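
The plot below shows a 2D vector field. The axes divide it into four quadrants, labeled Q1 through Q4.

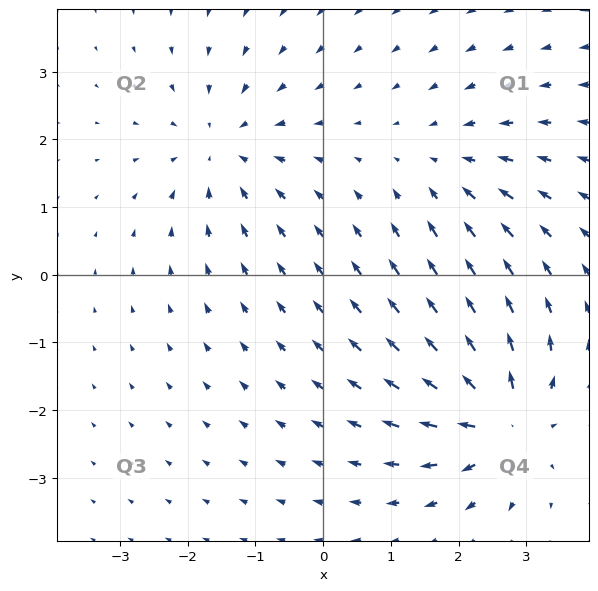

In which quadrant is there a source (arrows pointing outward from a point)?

The source sits at approximately (2.6, -2.1), which lies in quadrant Q4. The divergence there is about +6, positive as expected for a source.

Q4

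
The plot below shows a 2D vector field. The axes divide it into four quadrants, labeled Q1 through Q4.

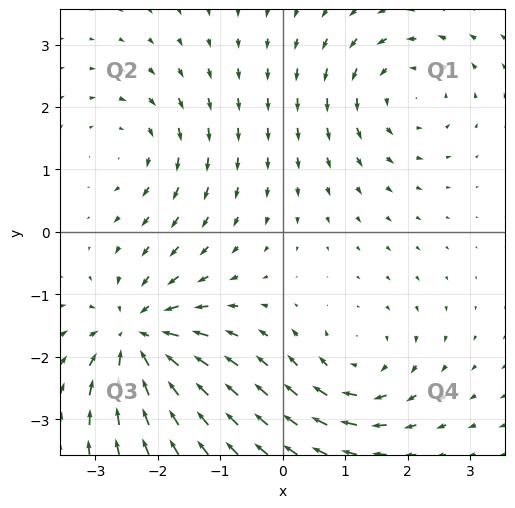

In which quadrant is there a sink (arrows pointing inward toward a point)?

Q3

The sink sits at approximately (-2.3, -1.7), which lies in quadrant Q3. The divergence there is about -6, negative as expected for a sink.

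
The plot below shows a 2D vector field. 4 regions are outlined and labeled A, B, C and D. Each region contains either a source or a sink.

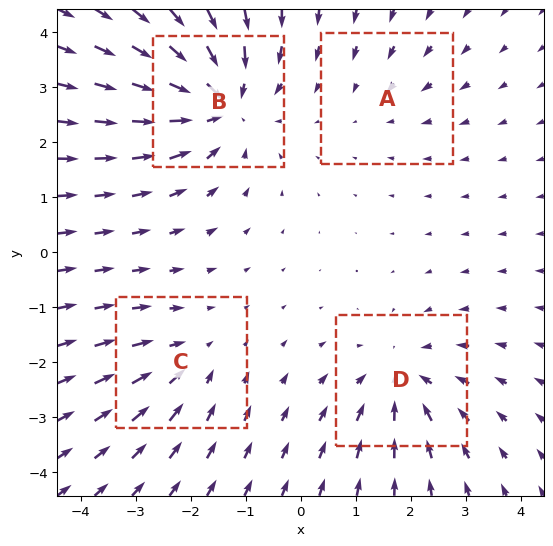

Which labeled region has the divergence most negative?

B

Divergence at each region's feature centre — A: about -2, B: about -6, C: about -3, D: about -4. Region B is most negative.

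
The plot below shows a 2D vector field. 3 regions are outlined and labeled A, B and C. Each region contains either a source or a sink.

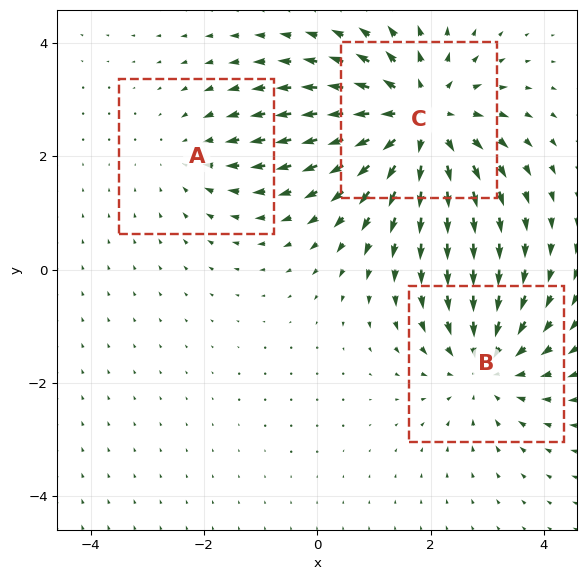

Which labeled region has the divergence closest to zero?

Divergence at each region's feature centre — A: about -2, B: about -3, C: about +4. Region A is closest to zero.

A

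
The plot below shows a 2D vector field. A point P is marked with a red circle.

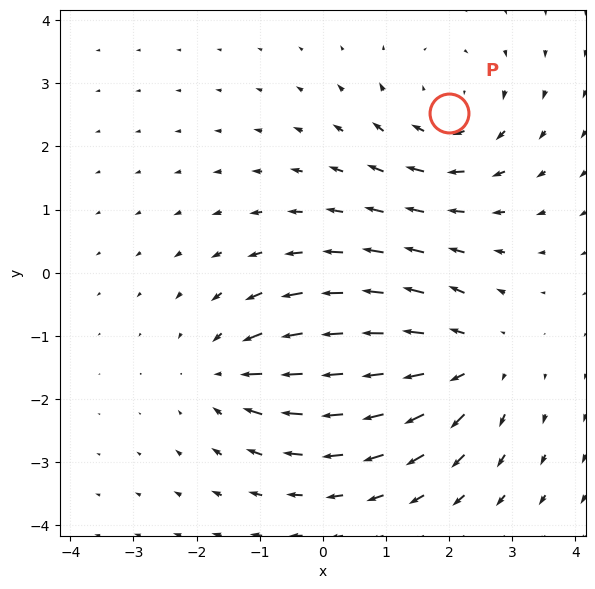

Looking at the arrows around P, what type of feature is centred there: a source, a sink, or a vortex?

At P (2.0, 2.5) the arrows circulate clockwise. Divergence ≈0, curl about -4 — near-zero divergence with nonzero curl is a vortex.

vortex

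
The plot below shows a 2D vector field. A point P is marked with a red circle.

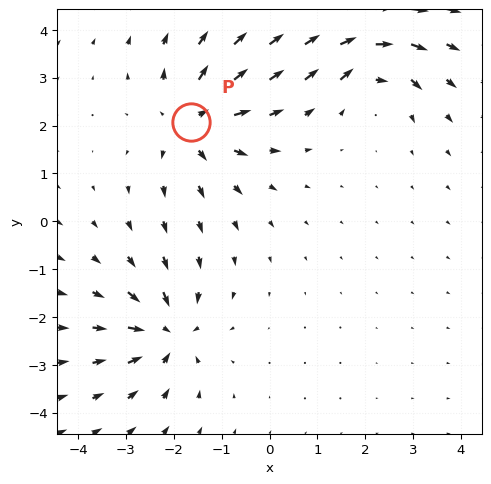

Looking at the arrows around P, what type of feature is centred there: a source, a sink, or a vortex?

At P (-1.6, 2.1) the arrows spread outward. Divergence about +4, curl ≈0 — positive divergence with near-zero curl is a source.

source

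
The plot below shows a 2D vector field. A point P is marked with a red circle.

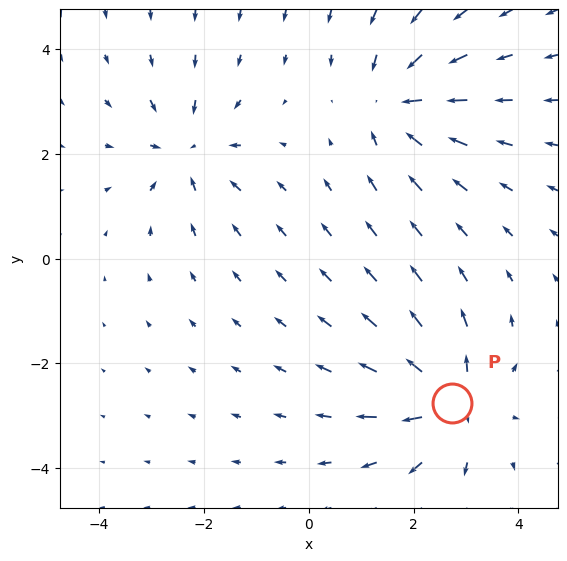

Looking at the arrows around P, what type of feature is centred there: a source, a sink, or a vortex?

source

At P (2.7, -2.7) the arrows spread outward. Divergence about +5, curl ≈0 — positive divergence with near-zero curl is a source.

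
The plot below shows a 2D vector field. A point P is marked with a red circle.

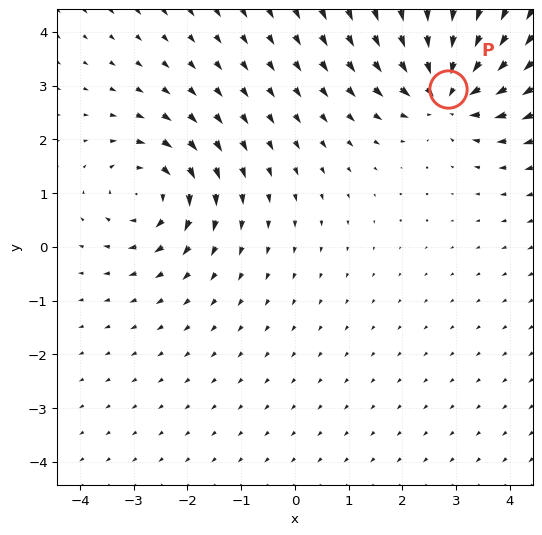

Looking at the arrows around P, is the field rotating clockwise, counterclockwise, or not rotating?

Near P at (2.8, 2.9) the arrows show no circulation. The curl there is ≈0.

not rotating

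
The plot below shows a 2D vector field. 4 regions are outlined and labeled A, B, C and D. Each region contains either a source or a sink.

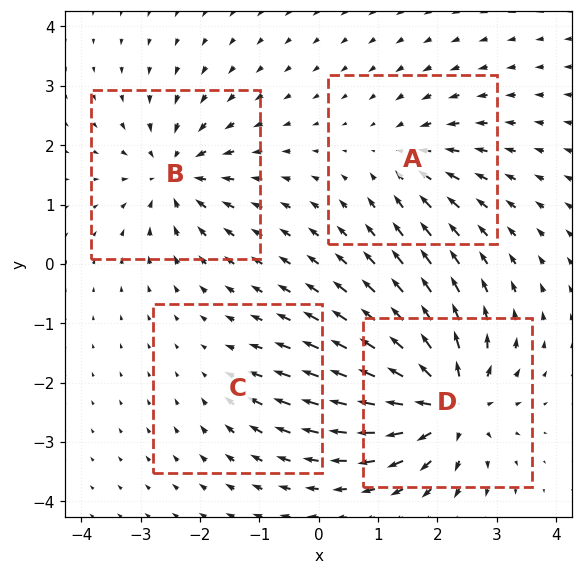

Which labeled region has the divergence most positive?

D

Divergence at each region's feature centre — A: about -4, B: about -6, C: about -3, D: about +8. Region D is most positive.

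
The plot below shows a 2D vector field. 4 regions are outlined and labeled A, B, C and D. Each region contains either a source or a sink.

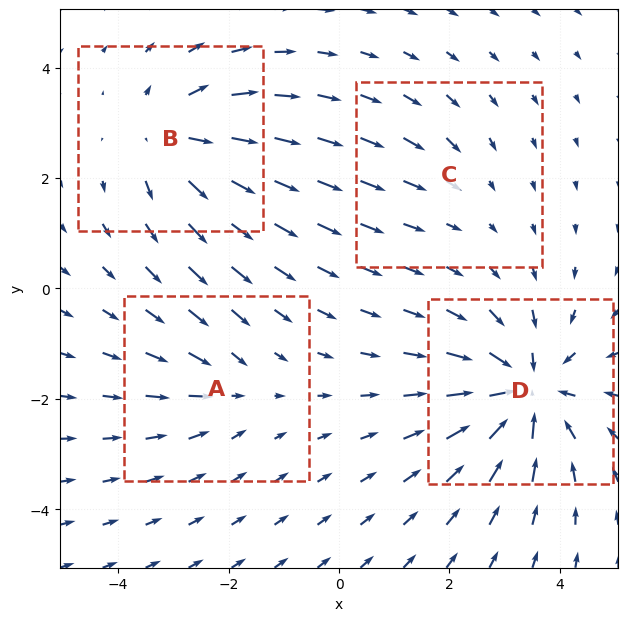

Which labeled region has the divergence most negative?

Divergence at each region's feature centre — A: about -3, B: about +5, C: about -2, D: about -7. Region D is most negative.

D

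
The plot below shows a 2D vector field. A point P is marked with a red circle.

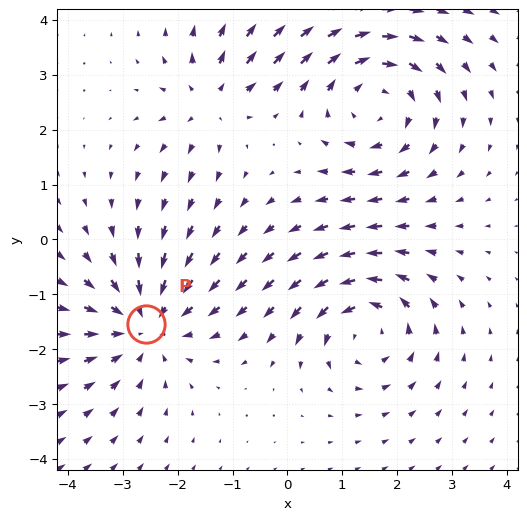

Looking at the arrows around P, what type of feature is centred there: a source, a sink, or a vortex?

sink

At P (-2.6, -1.5) the arrows converge inward. Divergence about -4, curl ≈0 — negative divergence with near-zero curl is a sink.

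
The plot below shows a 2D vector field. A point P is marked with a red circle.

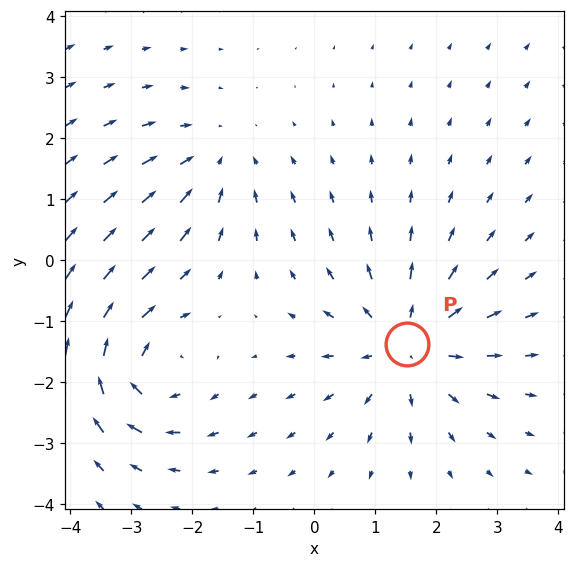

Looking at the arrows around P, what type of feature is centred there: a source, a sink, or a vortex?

source

At P (1.5, -1.4) the arrows spread outward. Divergence about +4, curl ≈0 — positive divergence with near-zero curl is a source.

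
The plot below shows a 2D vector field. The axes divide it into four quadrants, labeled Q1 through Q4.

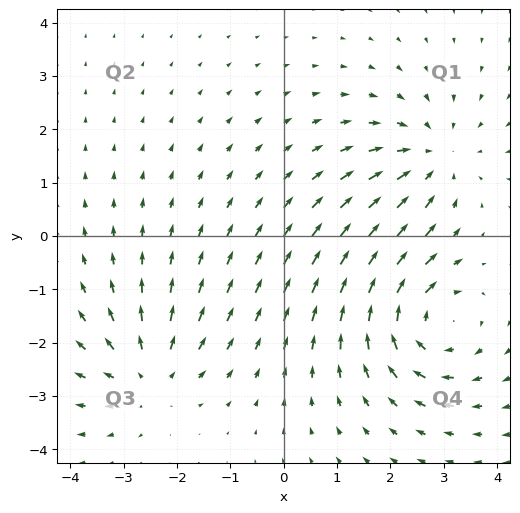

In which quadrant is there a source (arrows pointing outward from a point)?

Q3

The source sits at approximately (-2.5, -2.6), which lies in quadrant Q3. The divergence there is about +4, positive as expected for a source.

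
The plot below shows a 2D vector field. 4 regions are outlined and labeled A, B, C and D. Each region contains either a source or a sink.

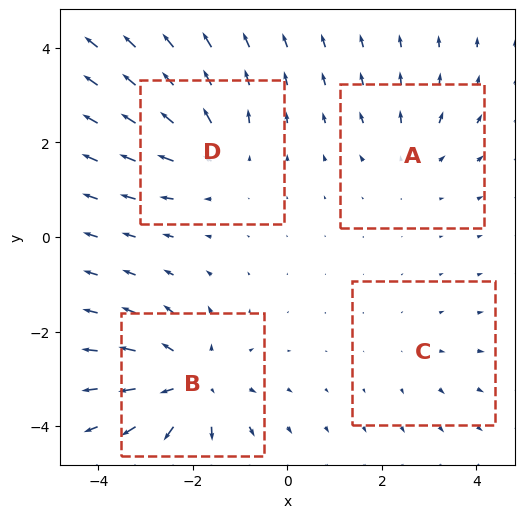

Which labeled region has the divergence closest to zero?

C

Divergence at each region's feature centre — A: about +3, B: about +6, C: about +2, D: about +4. Region C is closest to zero.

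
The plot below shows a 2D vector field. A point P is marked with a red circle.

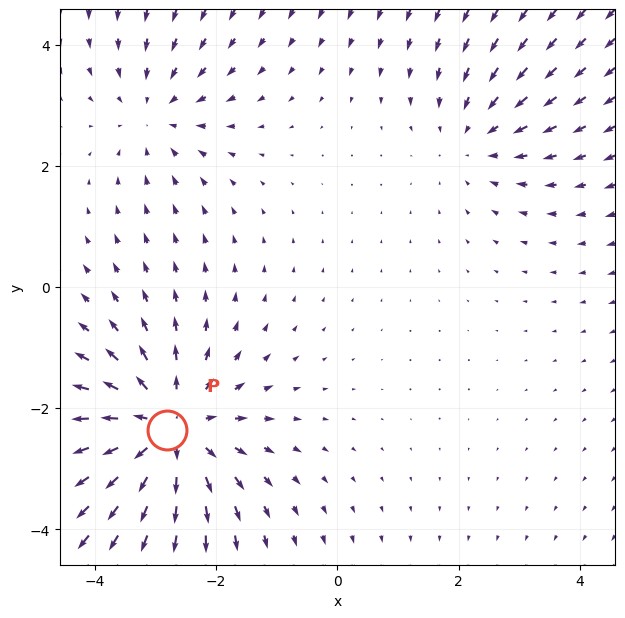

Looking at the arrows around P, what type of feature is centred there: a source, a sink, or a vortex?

At P (-2.8, -2.4) the arrows spread outward. Divergence about +5, curl ≈0 — positive divergence with near-zero curl is a source.

source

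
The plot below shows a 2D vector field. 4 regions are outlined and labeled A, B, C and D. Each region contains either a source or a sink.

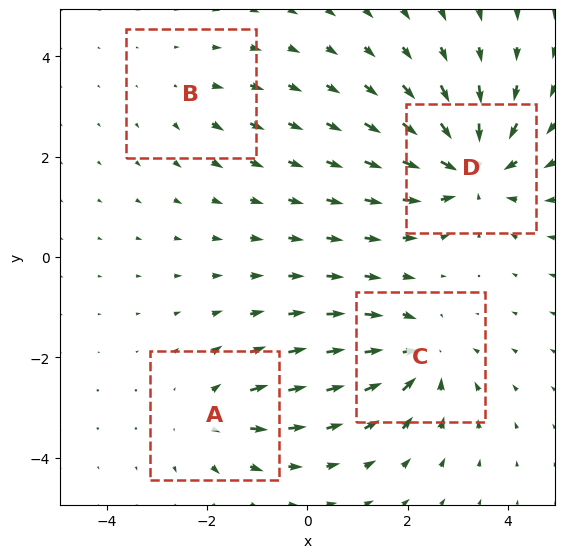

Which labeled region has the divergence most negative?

D

Divergence at each region's feature centre — A: about +4, B: about +2, C: about -5, D: about -7. Region D is most negative.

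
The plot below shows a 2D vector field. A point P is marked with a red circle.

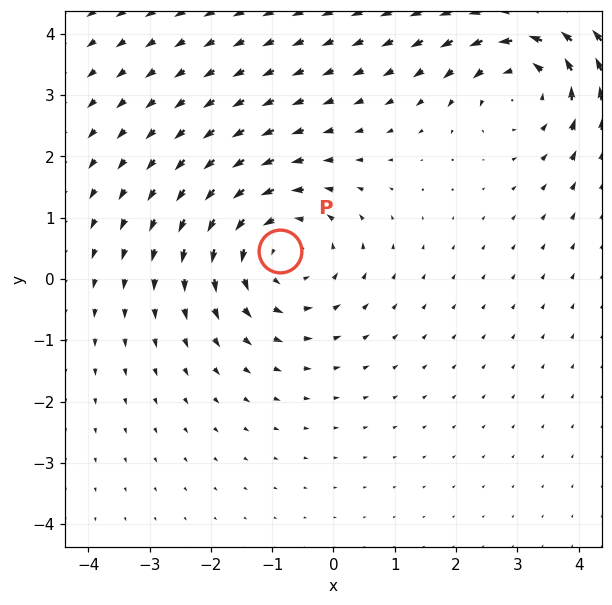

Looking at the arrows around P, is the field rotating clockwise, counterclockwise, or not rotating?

Near P at (-0.9, 0.5) the arrows circulate counterclockwise. The curl (z-component) there is about +4; positive curl means counterclockwise rotation.

counterclockwise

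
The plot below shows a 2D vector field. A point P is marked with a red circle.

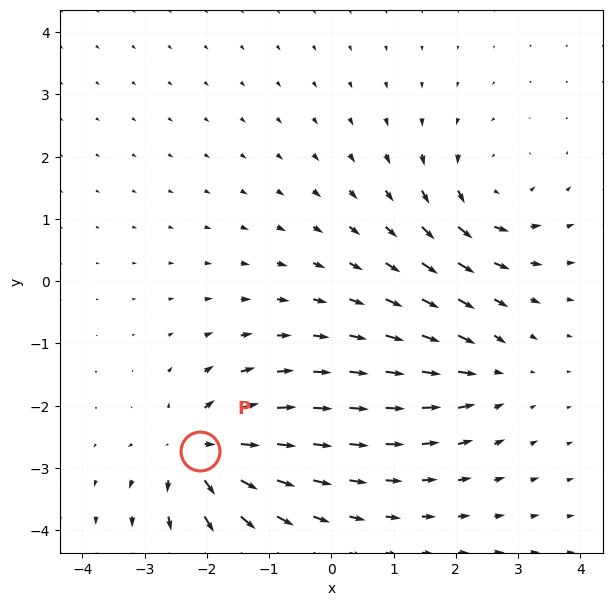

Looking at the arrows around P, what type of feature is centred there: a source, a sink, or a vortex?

source

At P (-2.1, -2.7) the arrows spread outward. Divergence about +7, curl ≈0 — positive divergence with near-zero curl is a source.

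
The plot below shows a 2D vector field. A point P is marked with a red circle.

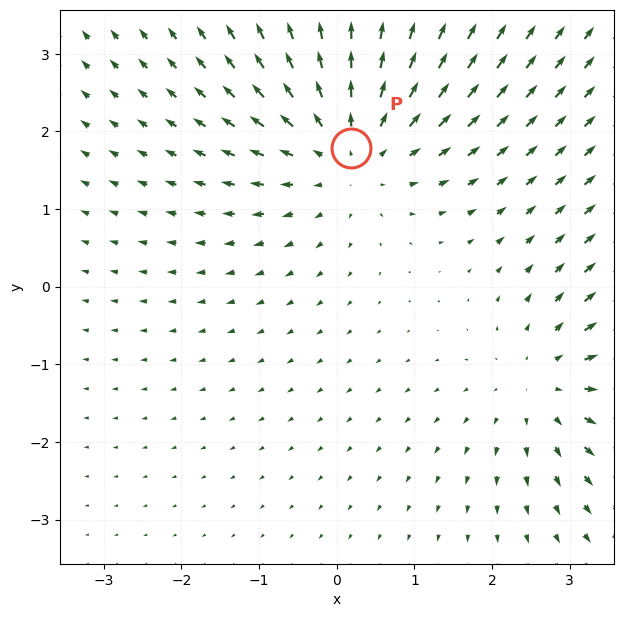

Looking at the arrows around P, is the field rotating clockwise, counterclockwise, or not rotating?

not rotating

Near P at (0.2, 1.8) the arrows show no circulation. The curl there is ≈0.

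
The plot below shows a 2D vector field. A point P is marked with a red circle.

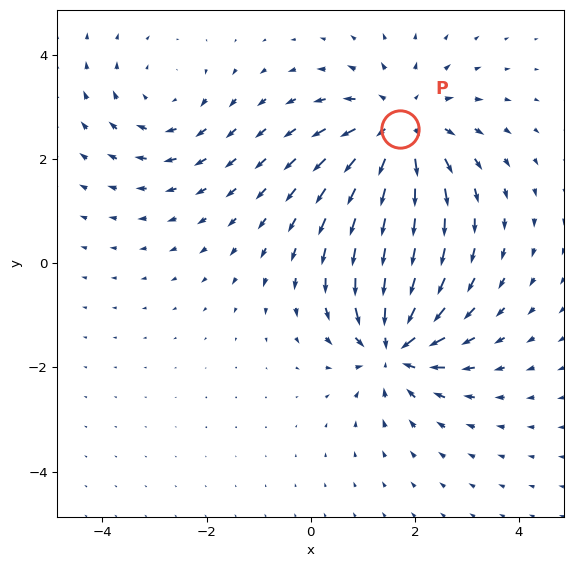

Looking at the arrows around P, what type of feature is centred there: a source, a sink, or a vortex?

source

At P (1.7, 2.6) the arrows spread outward. Divergence about +5, curl ≈0 — positive divergence with near-zero curl is a source.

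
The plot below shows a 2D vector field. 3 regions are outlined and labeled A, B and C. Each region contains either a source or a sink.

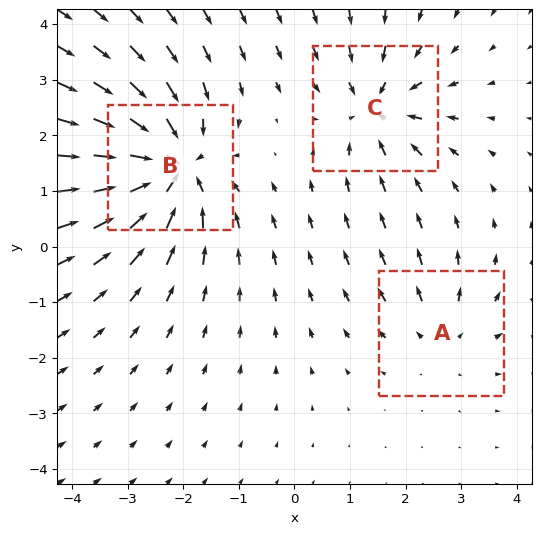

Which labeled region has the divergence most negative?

B

Divergence at each region's feature centre — A: about +2, B: about -6, C: about -4. Region B is most negative.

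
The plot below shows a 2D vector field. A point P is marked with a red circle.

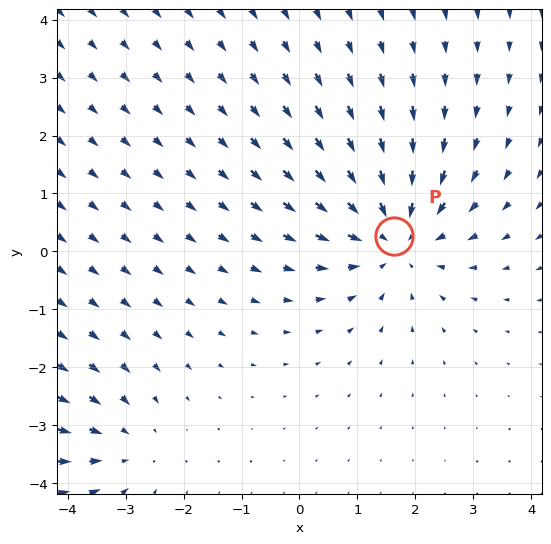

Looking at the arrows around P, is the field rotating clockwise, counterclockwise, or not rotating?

not rotating

Near P at (1.6, 0.3) the arrows show no circulation. The curl there is ≈0.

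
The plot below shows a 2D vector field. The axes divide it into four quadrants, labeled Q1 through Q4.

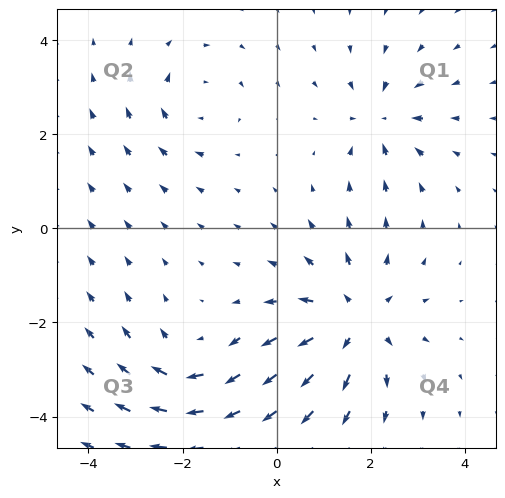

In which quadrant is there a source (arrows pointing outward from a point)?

The source sits at approximately (1.7, -2.0), which lies in quadrant Q4. The divergence there is about +4, positive as expected for a source.

Q4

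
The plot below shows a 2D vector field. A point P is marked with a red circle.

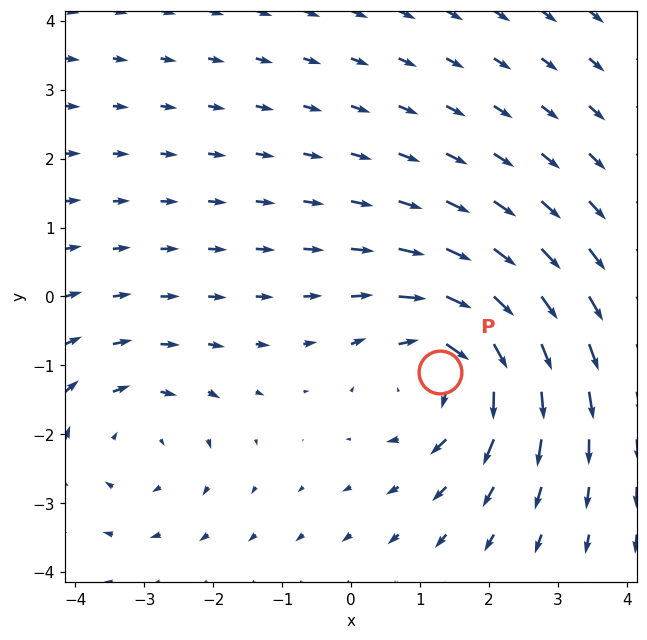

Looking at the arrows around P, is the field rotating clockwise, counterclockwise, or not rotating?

Near P at (1.3, -1.1) the arrows circulate clockwise. The curl (z-component) there is about -5; negative curl means clockwise rotation.

clockwise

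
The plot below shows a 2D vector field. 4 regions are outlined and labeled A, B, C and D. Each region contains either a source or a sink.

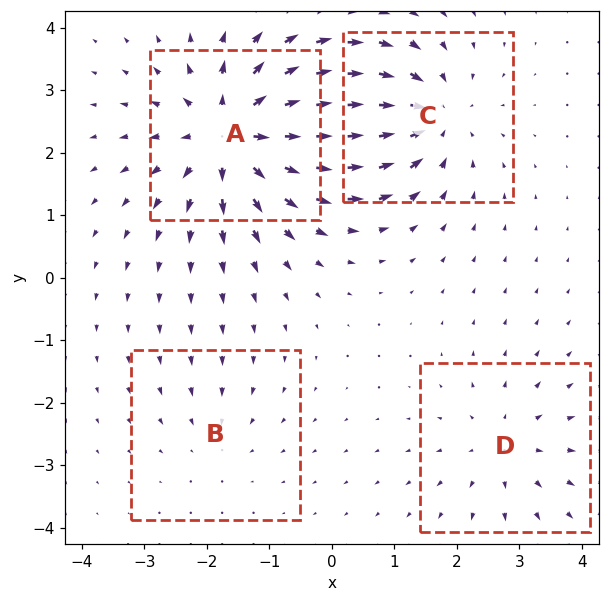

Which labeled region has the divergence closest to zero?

Divergence at each region's feature centre — A: about +8, B: about -2, C: about -6, D: about +4. Region B is closest to zero.

B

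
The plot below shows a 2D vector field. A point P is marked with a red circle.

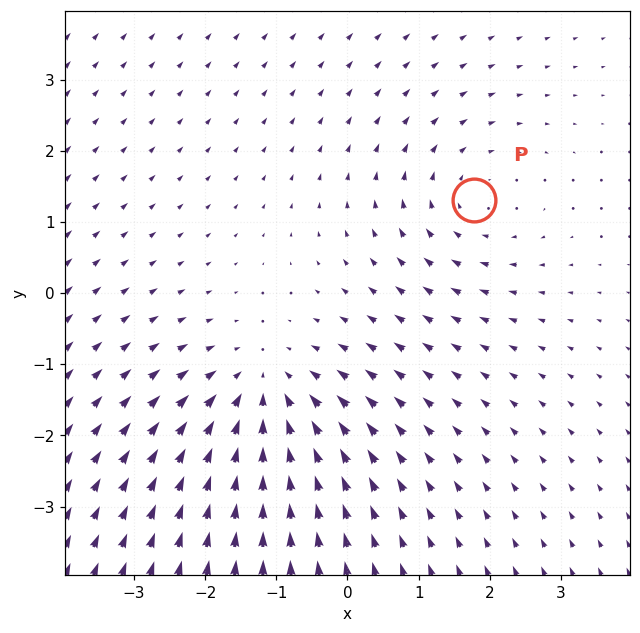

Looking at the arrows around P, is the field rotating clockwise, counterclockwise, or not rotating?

clockwise

Near P at (1.8, 1.3) the arrows circulate clockwise. The curl (z-component) there is about -2; negative curl means clockwise rotation.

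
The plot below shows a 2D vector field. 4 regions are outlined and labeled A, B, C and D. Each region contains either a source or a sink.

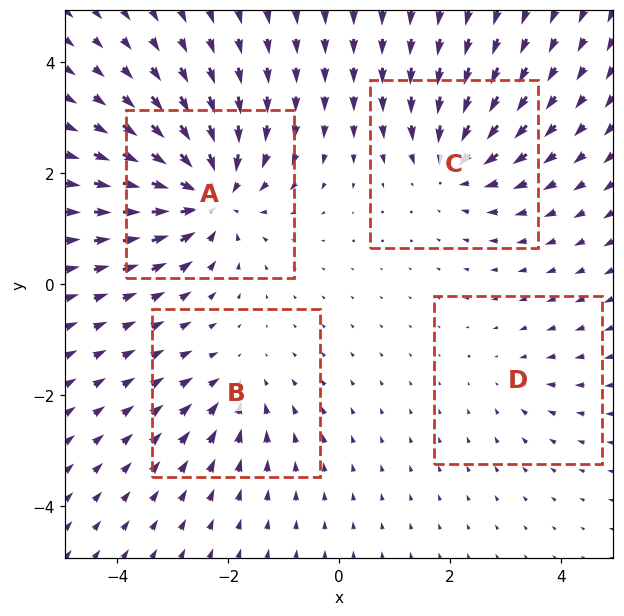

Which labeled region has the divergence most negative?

Divergence at each region's feature centre — A: about -8, B: about -4, C: about -5, D: about -2. Region A is most negative.

A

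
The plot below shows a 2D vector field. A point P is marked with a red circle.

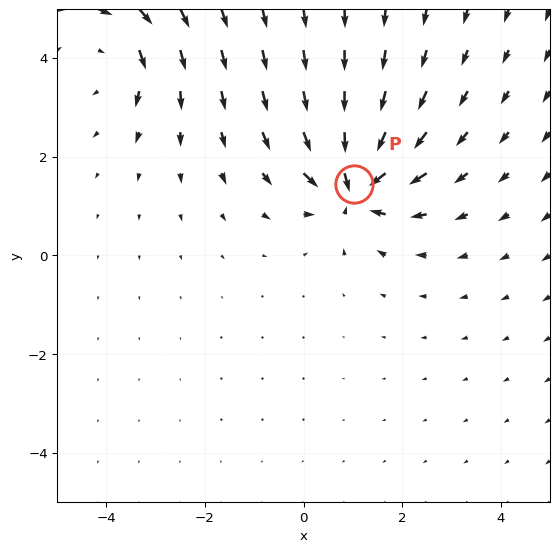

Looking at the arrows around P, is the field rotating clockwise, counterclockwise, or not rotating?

not rotating

Near P at (1.0, 1.5) the arrows show no circulation. The curl there is ≈0.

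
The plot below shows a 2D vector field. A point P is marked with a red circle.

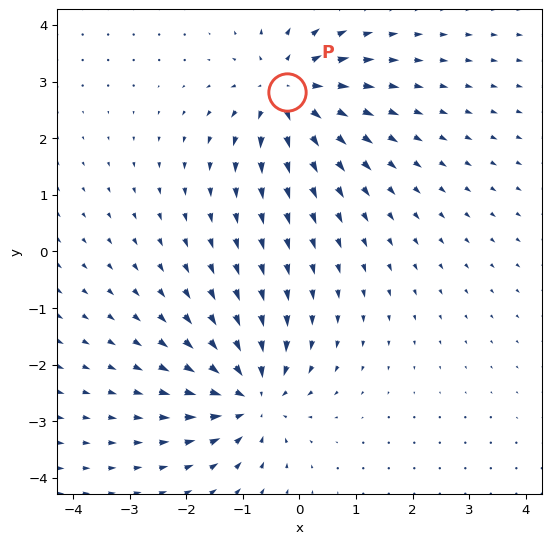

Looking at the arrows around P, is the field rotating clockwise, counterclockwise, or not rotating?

not rotating

Near P at (-0.2, 2.8) the arrows show no circulation. The curl there is ≈0.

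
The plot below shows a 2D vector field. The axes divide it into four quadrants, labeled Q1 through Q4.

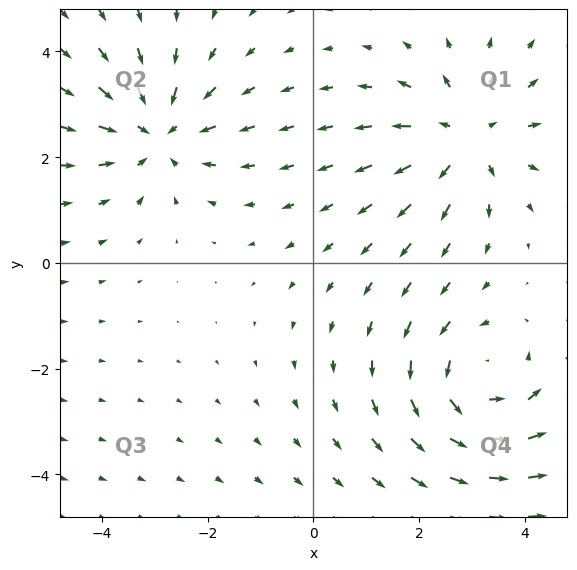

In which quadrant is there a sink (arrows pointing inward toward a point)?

Q2

The sink sits at approximately (-2.9, 2.5), which lies in quadrant Q2. The divergence there is about -4, negative as expected for a sink.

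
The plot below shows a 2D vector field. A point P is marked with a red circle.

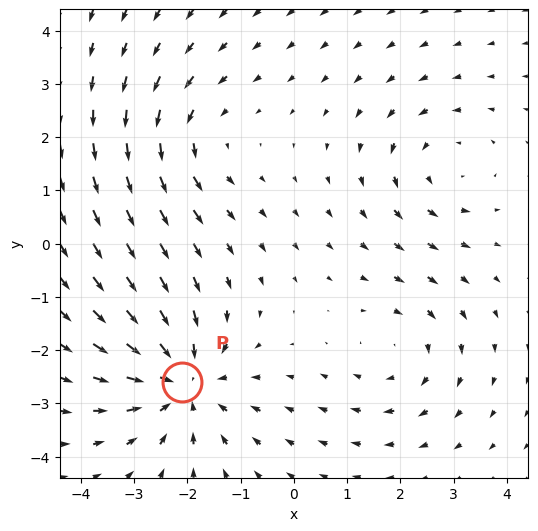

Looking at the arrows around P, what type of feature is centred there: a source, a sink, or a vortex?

sink

At P (-2.1, -2.6) the arrows converge inward. Divergence about -4, curl ≈0 — negative divergence with near-zero curl is a sink.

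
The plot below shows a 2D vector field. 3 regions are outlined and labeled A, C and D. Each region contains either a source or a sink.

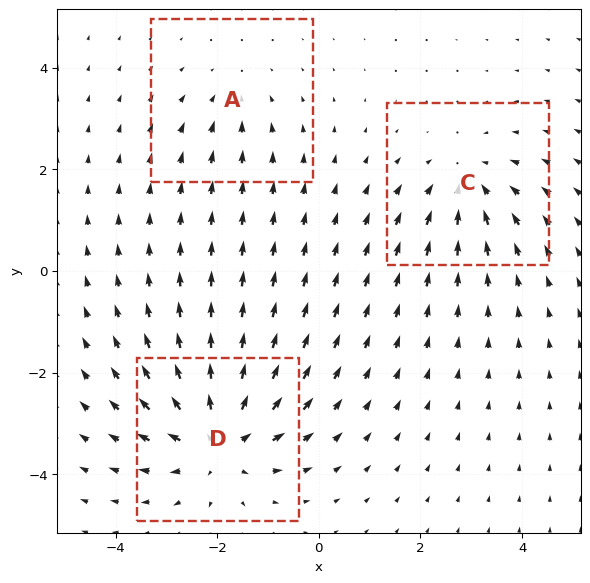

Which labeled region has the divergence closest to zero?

Divergence at each region's feature centre — A: about -2, C: about -3, D: about +5. Region A is closest to zero.

A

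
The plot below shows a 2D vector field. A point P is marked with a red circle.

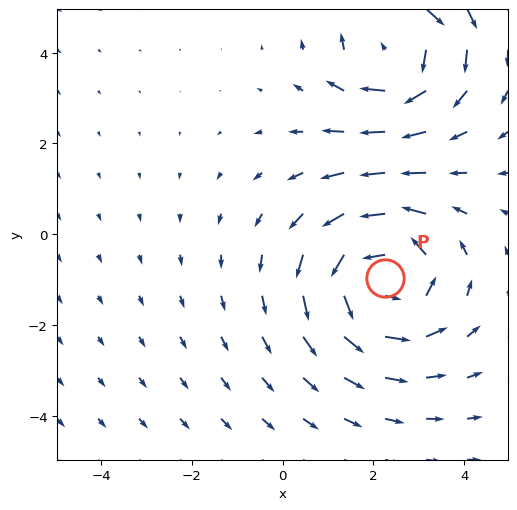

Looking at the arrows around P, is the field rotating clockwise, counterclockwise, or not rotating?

counterclockwise

Near P at (2.3, -1.0) the arrows circulate counterclockwise. The curl (z-component) there is about +3; positive curl means counterclockwise rotation.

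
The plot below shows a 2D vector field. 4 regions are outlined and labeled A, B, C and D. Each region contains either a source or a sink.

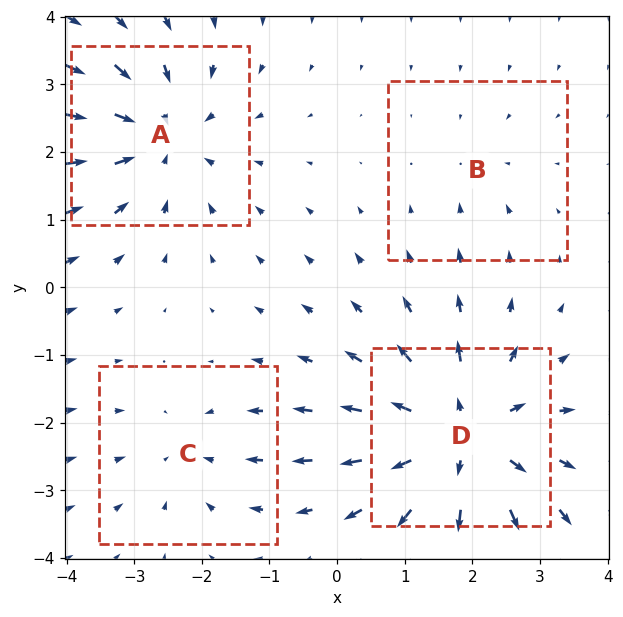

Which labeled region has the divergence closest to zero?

Divergence at each region's feature centre — A: about -5, B: about -2, C: about -3, D: about +7. Region B is closest to zero.

B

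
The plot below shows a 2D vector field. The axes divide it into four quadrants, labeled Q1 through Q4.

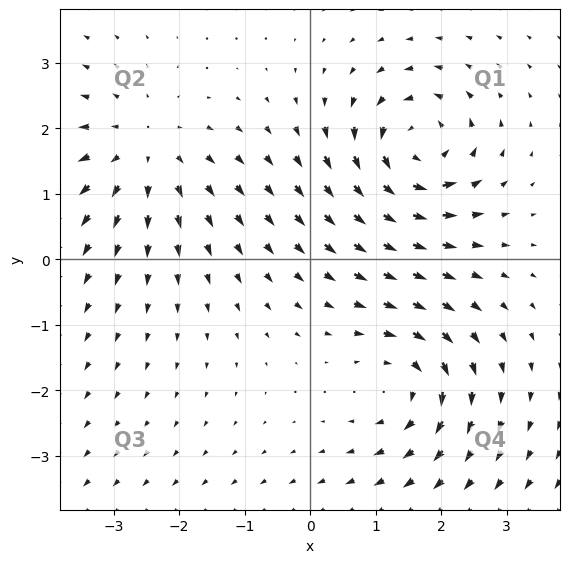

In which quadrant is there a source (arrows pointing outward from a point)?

Q2

The source sits at approximately (-2.6, 1.7), which lies in quadrant Q2. The divergence there is about +3, positive as expected for a source.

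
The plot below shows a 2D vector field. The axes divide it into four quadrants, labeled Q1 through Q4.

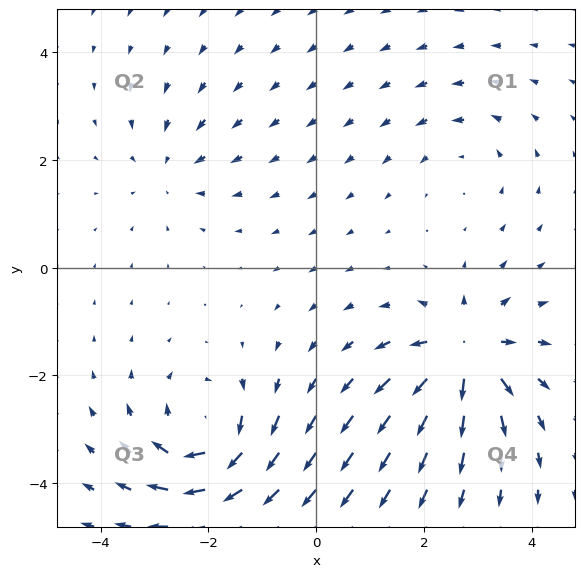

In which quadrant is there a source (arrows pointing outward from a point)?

Q4

The source sits at approximately (2.8, -1.6), which lies in quadrant Q4. The divergence there is about +7, positive as expected for a source.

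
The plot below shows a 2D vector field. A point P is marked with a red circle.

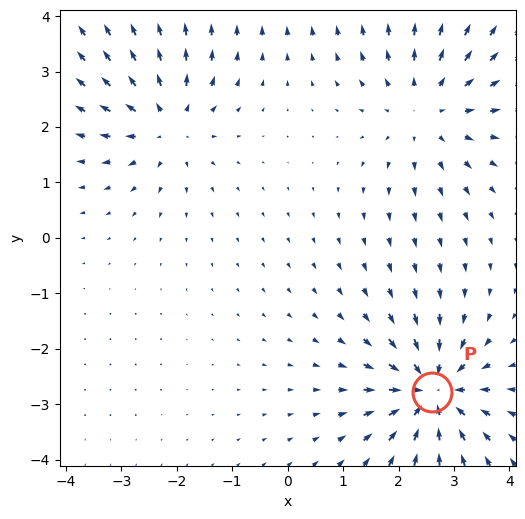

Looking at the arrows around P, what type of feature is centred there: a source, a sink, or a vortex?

At P (2.6, -2.8) the arrows converge inward. Divergence about -6, curl ≈0 — negative divergence with near-zero curl is a sink.

sink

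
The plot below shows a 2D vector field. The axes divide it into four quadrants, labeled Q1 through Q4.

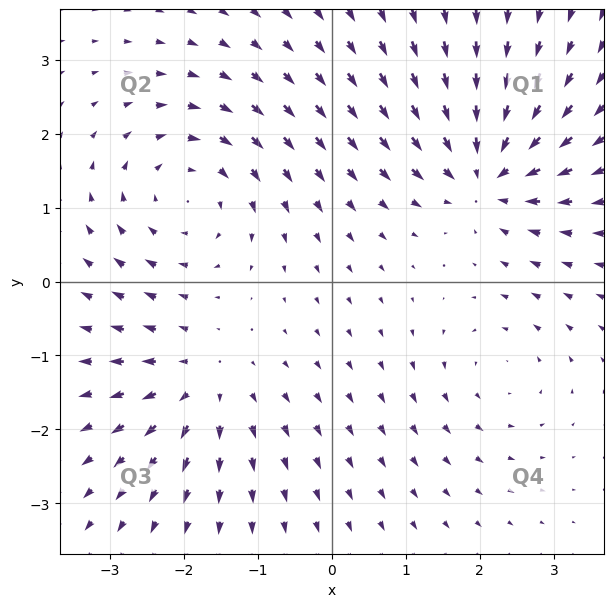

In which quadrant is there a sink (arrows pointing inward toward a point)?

The sink sits at approximately (2.1, 1.5), which lies in quadrant Q1. The divergence there is about -6, negative as expected for a sink.

Q1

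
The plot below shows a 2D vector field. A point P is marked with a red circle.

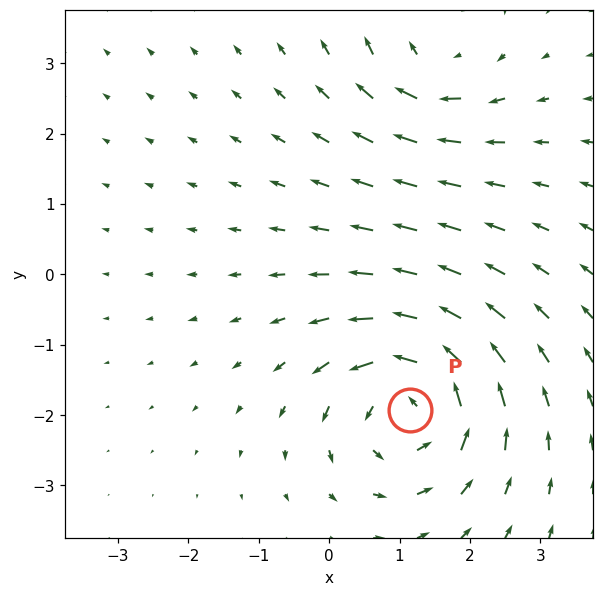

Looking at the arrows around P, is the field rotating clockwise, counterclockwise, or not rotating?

Near P at (1.2, -1.9) the arrows circulate counterclockwise. The curl (z-component) there is about +6; positive curl means counterclockwise rotation.

counterclockwise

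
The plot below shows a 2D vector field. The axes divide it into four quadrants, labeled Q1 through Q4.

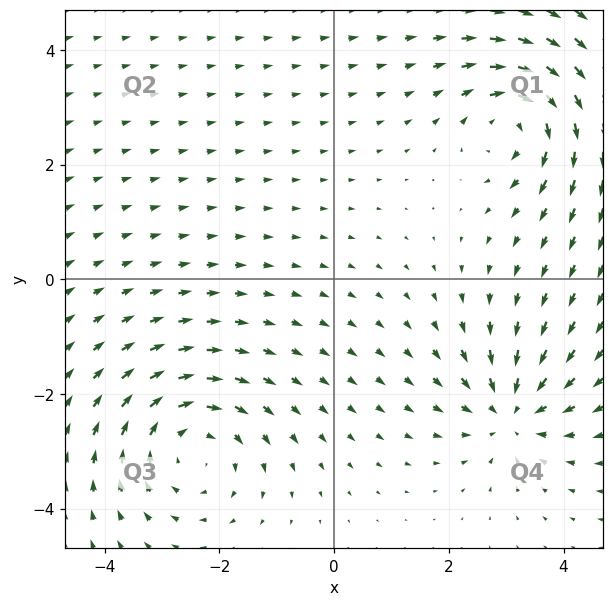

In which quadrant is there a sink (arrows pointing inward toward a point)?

The sink sits at approximately (3.1, -2.3), which lies in quadrant Q4. The divergence there is about -4, negative as expected for a sink.

Q4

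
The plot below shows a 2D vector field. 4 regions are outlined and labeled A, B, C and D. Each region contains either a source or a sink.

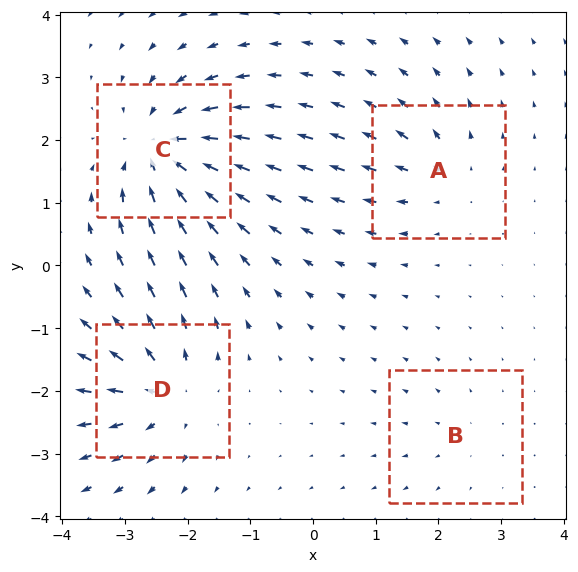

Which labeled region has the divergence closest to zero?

Divergence at each region's feature centre — A: about +4, B: about +2, C: about -8, D: about +6. Region B is closest to zero.

B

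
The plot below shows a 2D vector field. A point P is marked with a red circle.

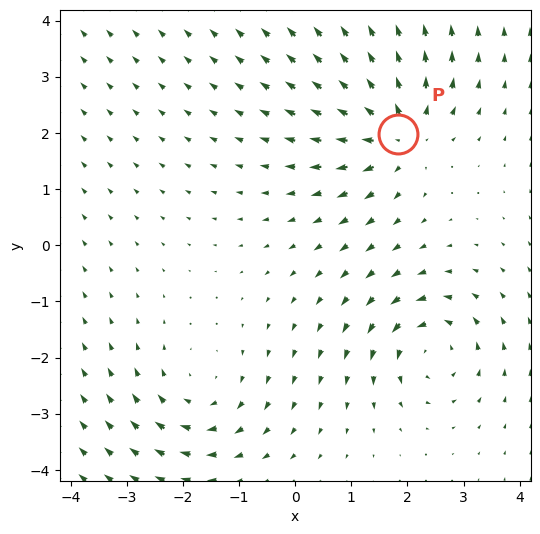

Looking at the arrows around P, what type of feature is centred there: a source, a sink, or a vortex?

At P (1.8, 2.0) the arrows spread outward. Divergence about +4, curl ≈0 — positive divergence with near-zero curl is a source.

source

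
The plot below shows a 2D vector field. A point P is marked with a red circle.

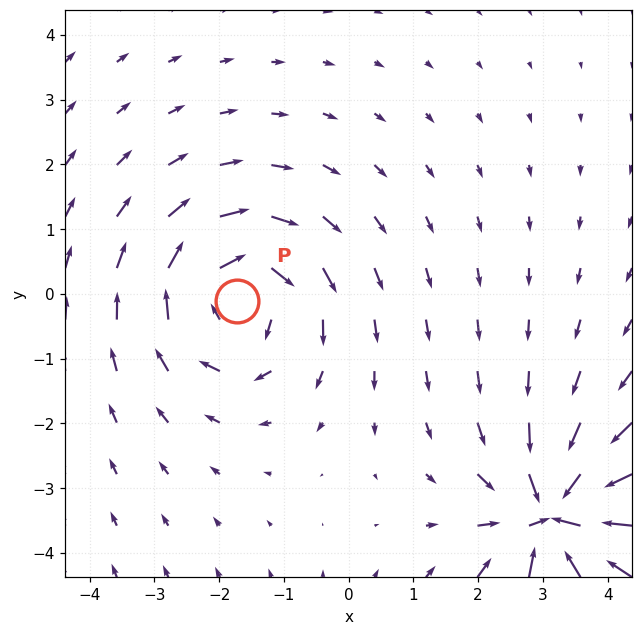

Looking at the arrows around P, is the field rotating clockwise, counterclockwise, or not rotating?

clockwise

Near P at (-1.7, -0.1) the arrows circulate clockwise. The curl (z-component) there is about -4; negative curl means clockwise rotation.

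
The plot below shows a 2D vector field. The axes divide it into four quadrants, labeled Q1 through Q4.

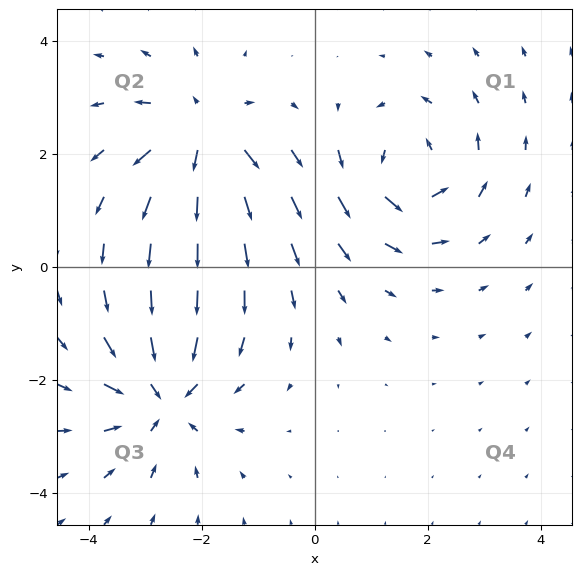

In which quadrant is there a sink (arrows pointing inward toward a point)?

Q3

The sink sits at approximately (-2.7, -2.3), which lies in quadrant Q3. The divergence there is about -5, negative as expected for a sink.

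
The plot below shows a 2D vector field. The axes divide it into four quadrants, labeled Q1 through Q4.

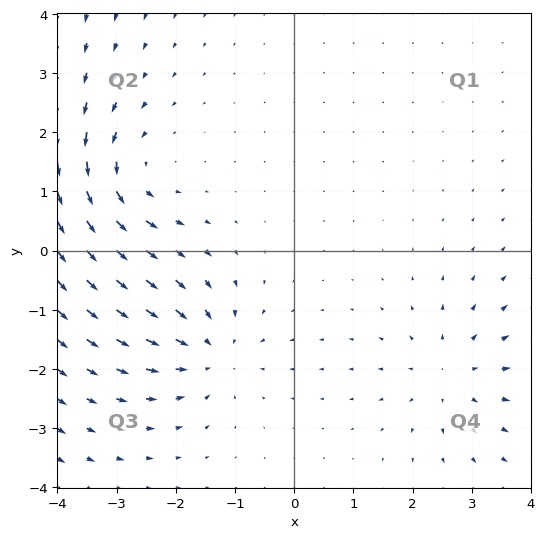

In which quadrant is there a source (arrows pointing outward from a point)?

The source sits at approximately (2.7, -2.1), which lies in quadrant Q4. The divergence there is about +3, positive as expected for a source.

Q4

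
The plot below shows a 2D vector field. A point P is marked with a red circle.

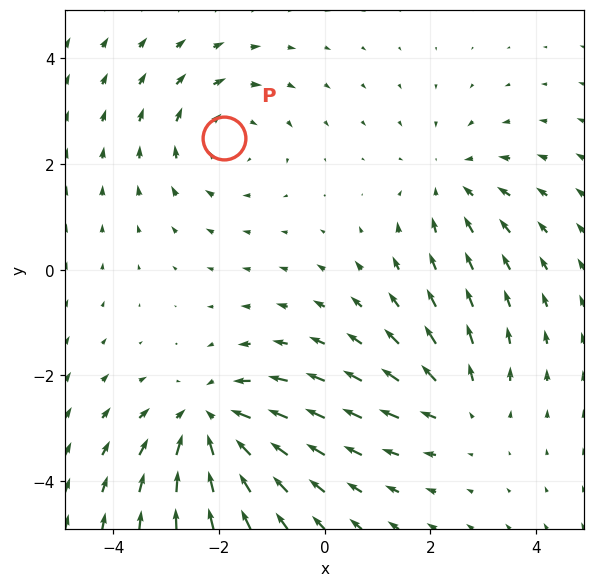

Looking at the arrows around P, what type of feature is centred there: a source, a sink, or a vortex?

vortex

At P (-1.9, 2.5) the arrows circulate clockwise. Divergence ≈0, curl about -3 — near-zero divergence with nonzero curl is a vortex.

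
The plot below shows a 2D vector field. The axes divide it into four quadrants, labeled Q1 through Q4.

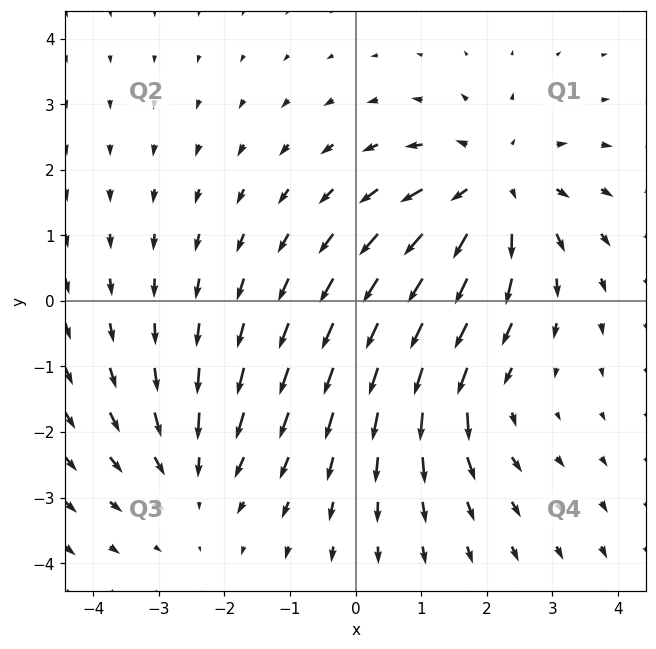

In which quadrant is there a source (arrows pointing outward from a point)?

The source sits at approximately (2.1, 1.7), which lies in quadrant Q1. The divergence there is about +4, positive as expected for a source.

Q1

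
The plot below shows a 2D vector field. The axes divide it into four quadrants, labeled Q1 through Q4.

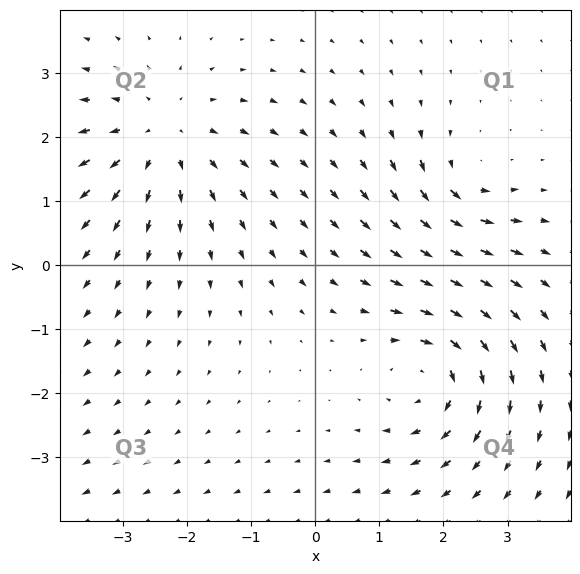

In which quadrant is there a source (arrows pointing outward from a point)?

Q2

The source sits at approximately (-2.4, 2.0), which lies in quadrant Q2. The divergence there is about +3, positive as expected for a source.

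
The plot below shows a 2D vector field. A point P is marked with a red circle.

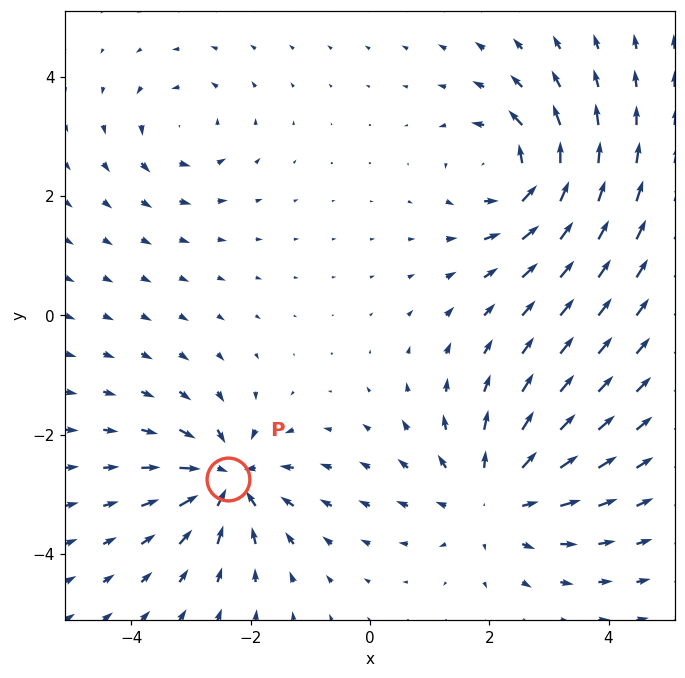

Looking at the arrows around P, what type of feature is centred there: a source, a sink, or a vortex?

sink

At P (-2.4, -2.7) the arrows converge inward. Divergence about -7, curl ≈0 — negative divergence with near-zero curl is a sink.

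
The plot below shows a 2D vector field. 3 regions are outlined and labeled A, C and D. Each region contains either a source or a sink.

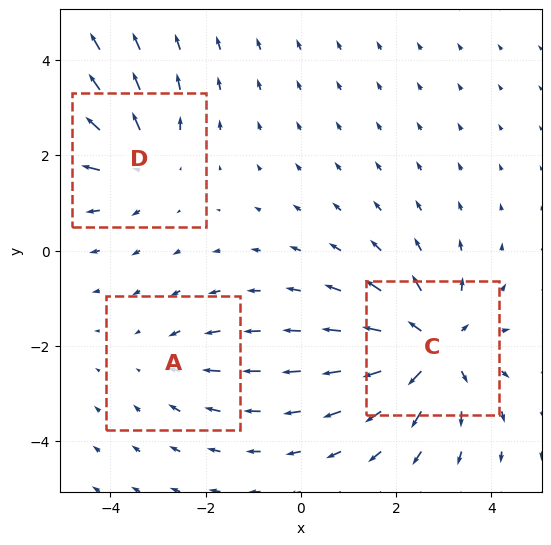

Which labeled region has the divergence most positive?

C

Divergence at each region's feature centre — A: about -2, C: about +5, D: about +3. Region C is most positive.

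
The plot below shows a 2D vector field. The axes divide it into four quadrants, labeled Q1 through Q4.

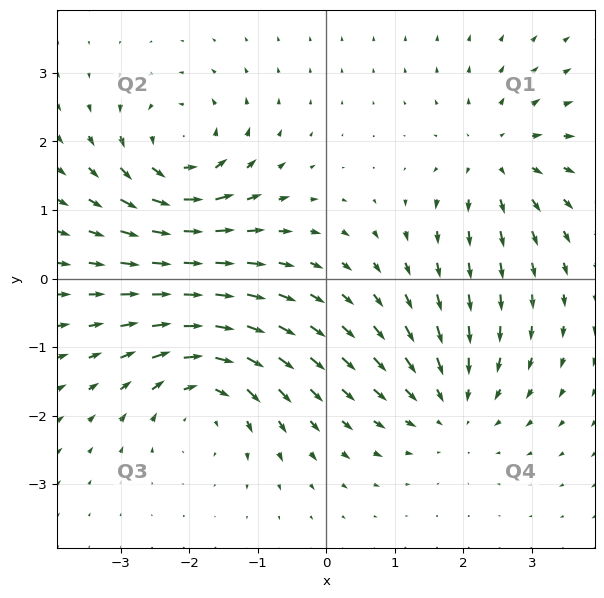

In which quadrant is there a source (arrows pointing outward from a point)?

Q1

The source sits at approximately (2.5, 1.8), which lies in quadrant Q1. The divergence there is about +4, positive as expected for a source.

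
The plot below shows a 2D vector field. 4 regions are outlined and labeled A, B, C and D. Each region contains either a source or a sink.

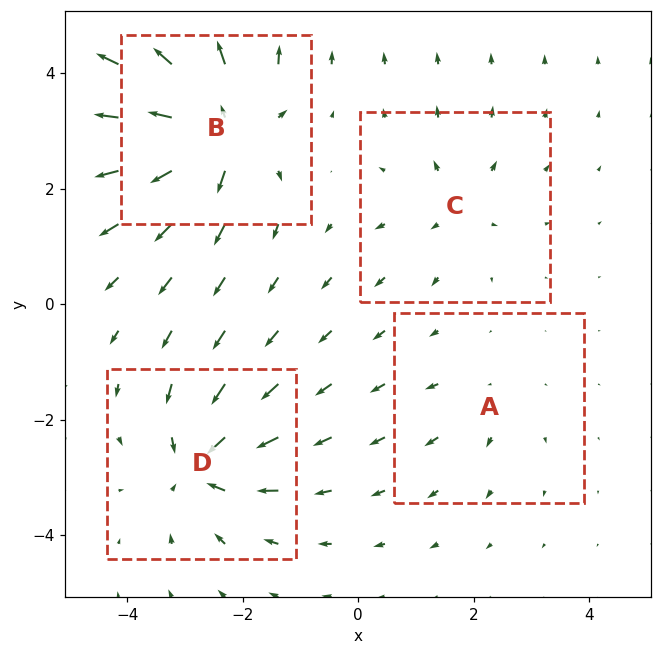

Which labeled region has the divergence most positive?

Divergence at each region's feature centre — A: about +2, B: about +9, C: about +4, D: about -7. Region B is most positive.

B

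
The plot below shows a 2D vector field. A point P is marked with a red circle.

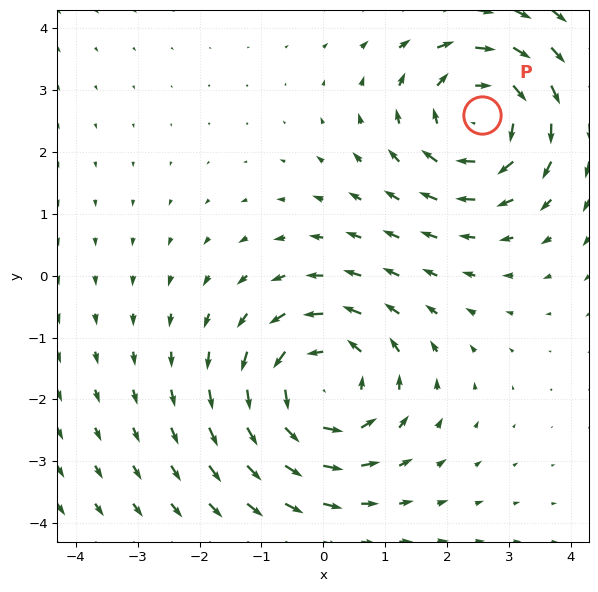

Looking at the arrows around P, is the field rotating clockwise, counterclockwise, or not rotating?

clockwise

Near P at (2.6, 2.6) the arrows circulate clockwise. The curl (z-component) there is about -4; negative curl means clockwise rotation.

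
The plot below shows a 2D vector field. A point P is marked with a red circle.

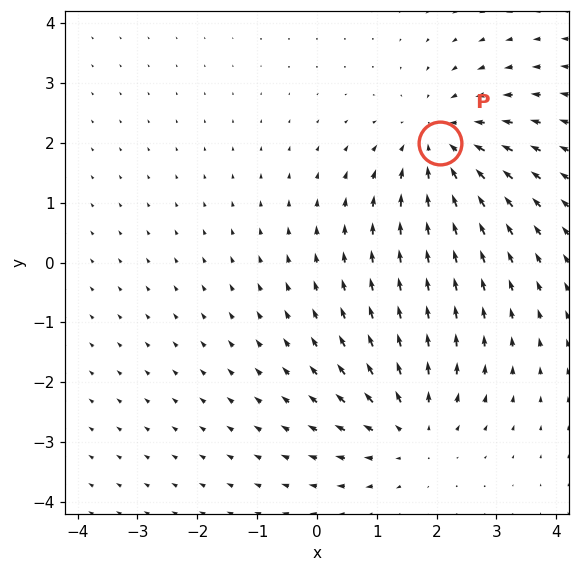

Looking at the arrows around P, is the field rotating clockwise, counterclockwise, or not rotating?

not rotating

Near P at (2.0, 2.0) the arrows show no circulation. The curl there is ≈0.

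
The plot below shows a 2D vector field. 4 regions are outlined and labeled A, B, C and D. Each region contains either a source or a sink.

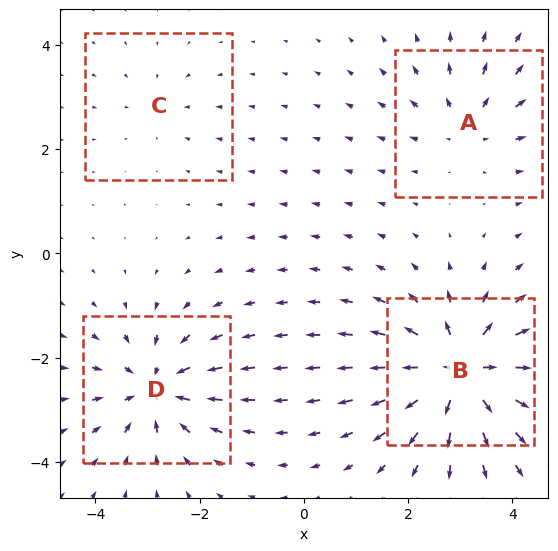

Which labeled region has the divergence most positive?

Divergence at each region's feature centre — A: about +4, B: about +8, C: about -2, D: about -6. Region B is most positive.

B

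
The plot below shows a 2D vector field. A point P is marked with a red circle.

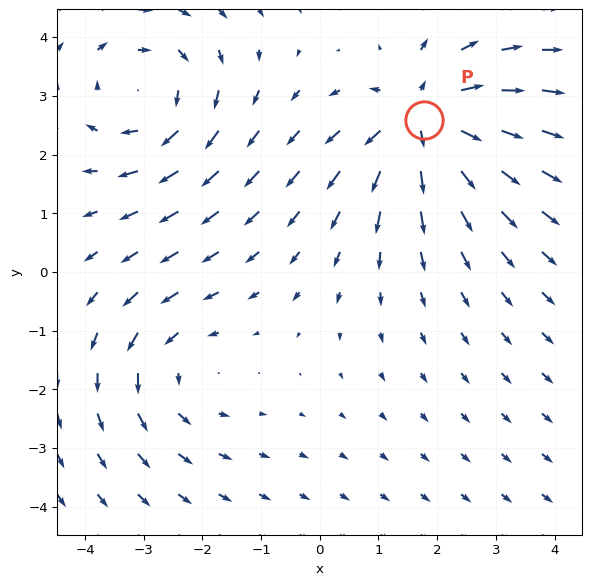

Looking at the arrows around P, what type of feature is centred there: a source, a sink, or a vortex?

source

At P (1.8, 2.6) the arrows spread outward. Divergence about +4, curl ≈0 — positive divergence with near-zero curl is a source.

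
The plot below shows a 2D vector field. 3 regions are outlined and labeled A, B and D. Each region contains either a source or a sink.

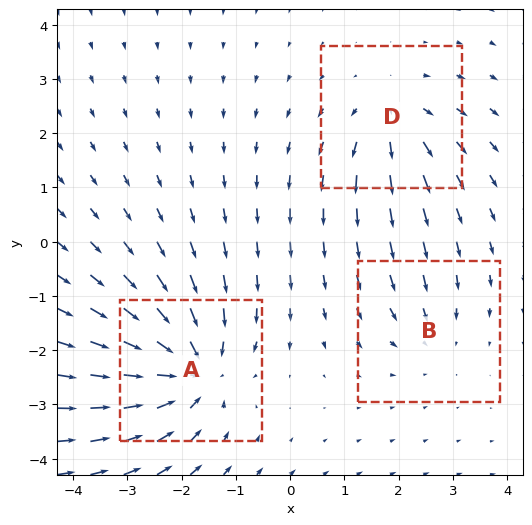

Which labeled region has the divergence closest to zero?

B

Divergence at each region's feature centre — A: about -5, B: about -2, D: about +3. Region B is closest to zero.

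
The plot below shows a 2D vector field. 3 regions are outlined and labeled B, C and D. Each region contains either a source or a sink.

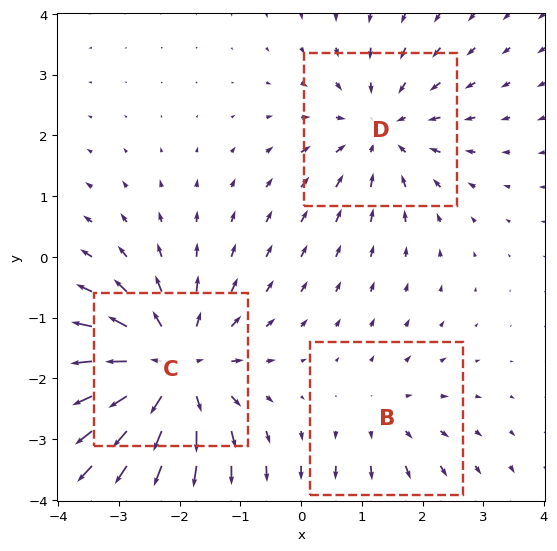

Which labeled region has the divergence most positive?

Divergence at each region's feature centre — B: about +2, C: about +5, D: about -3. Region C is most positive.

C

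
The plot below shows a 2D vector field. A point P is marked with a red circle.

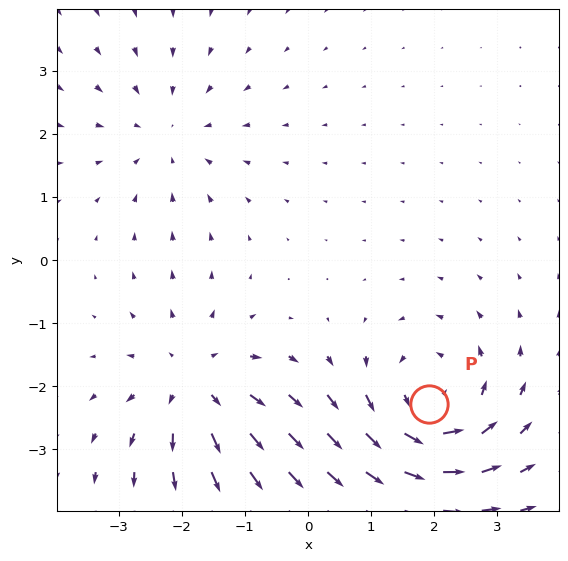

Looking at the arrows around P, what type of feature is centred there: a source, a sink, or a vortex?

At P (1.9, -2.3) the arrows circulate counterclockwise. Divergence ≈0, curl about +4 — near-zero divergence with nonzero curl is a vortex.

vortex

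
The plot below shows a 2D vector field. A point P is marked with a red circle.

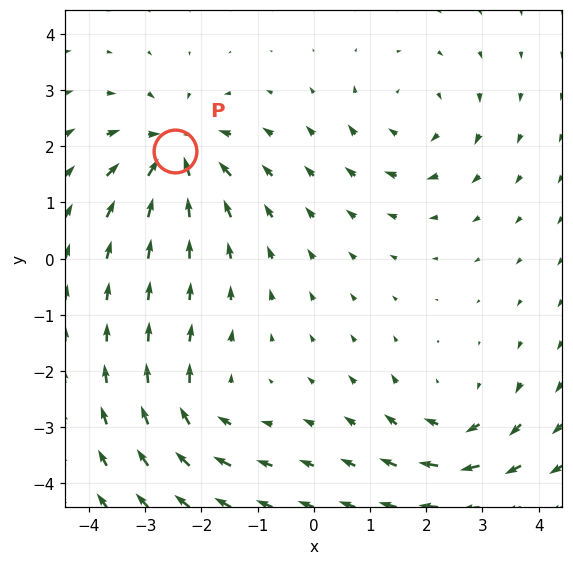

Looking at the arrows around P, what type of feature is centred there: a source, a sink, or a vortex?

sink

At P (-2.5, 1.9) the arrows converge inward. Divergence about -7, curl ≈0 — negative divergence with near-zero curl is a sink.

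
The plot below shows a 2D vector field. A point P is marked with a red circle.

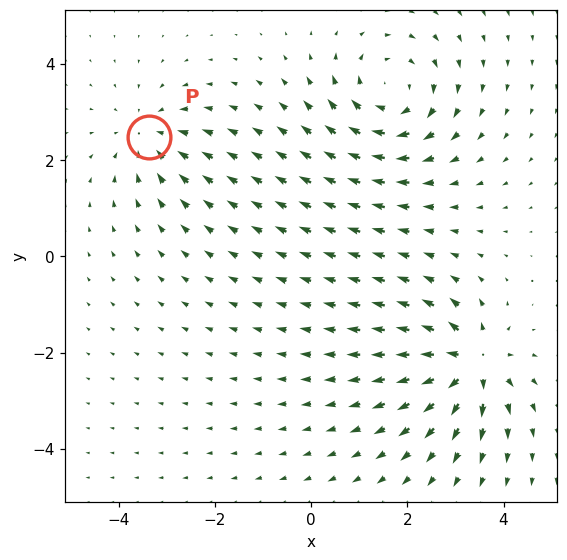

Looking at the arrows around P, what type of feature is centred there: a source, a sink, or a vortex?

sink

At P (-3.4, 2.5) the arrows converge inward. Divergence about -3, curl ≈0 — negative divergence with near-zero curl is a sink.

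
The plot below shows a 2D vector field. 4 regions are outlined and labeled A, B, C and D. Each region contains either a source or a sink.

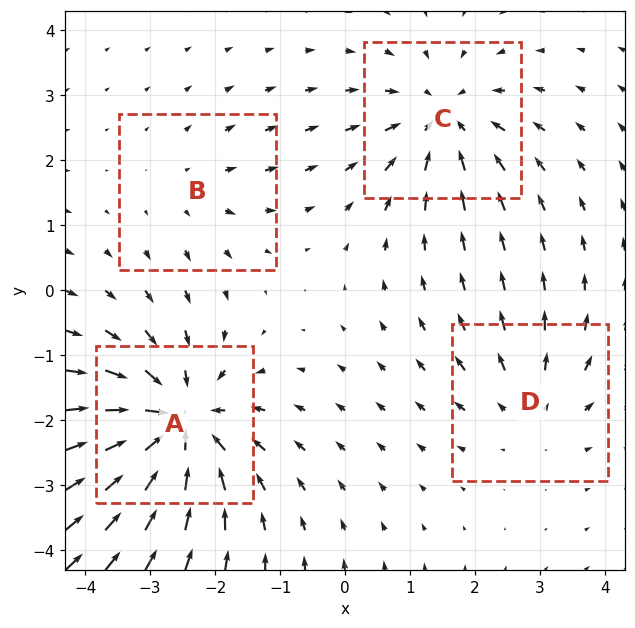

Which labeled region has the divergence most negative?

A

Divergence at each region's feature centre — A: about -7, B: about +2, C: about -5, D: about +3. Region A is most negative.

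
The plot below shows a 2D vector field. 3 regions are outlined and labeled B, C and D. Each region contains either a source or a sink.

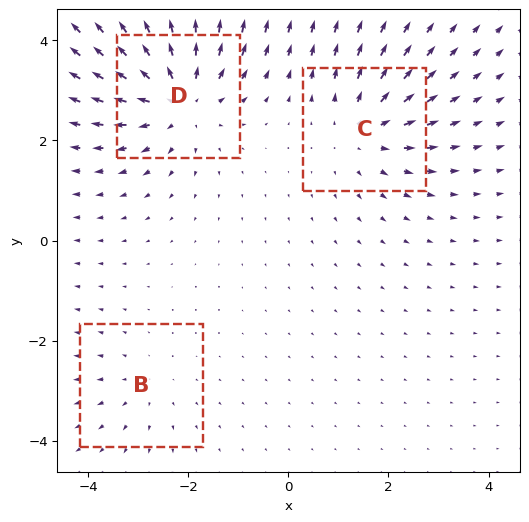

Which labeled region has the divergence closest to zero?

Divergence at each region's feature centre — B: about +2, C: about +3, D: about +5. Region B is closest to zero.

B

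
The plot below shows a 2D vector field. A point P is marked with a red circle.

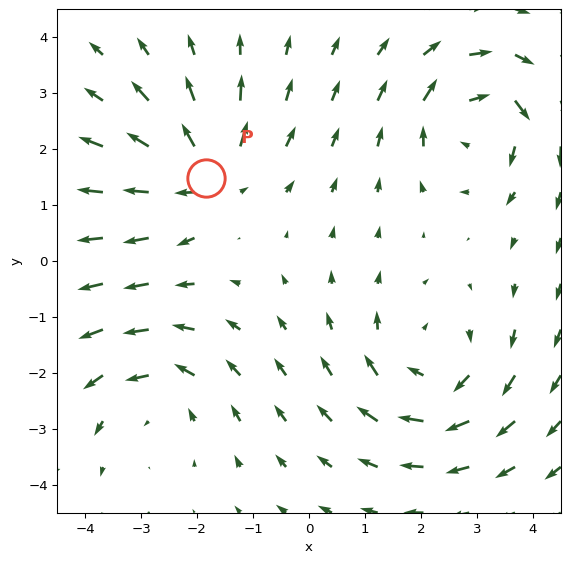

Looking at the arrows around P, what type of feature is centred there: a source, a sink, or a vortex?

source

At P (-1.8, 1.5) the arrows spread outward. Divergence about +6, curl ≈0 — positive divergence with near-zero curl is a source.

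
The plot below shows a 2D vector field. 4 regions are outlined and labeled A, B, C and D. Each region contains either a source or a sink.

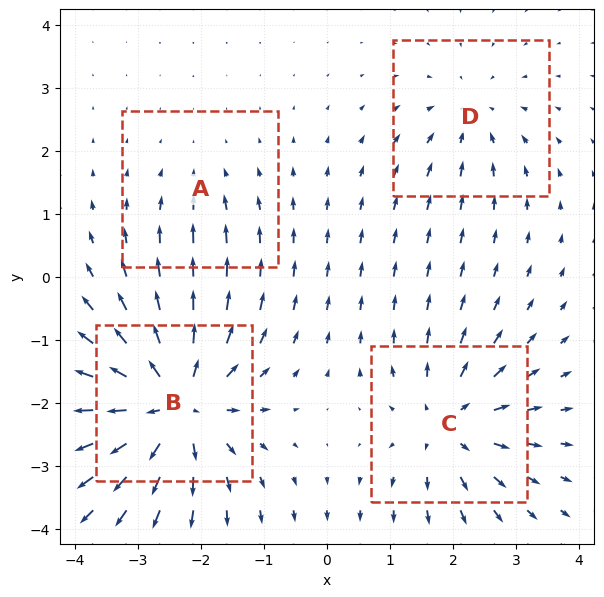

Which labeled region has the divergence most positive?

Divergence at each region's feature centre — A: about -2, B: about +8, C: about +5, D: about -3. Region B is most positive.

B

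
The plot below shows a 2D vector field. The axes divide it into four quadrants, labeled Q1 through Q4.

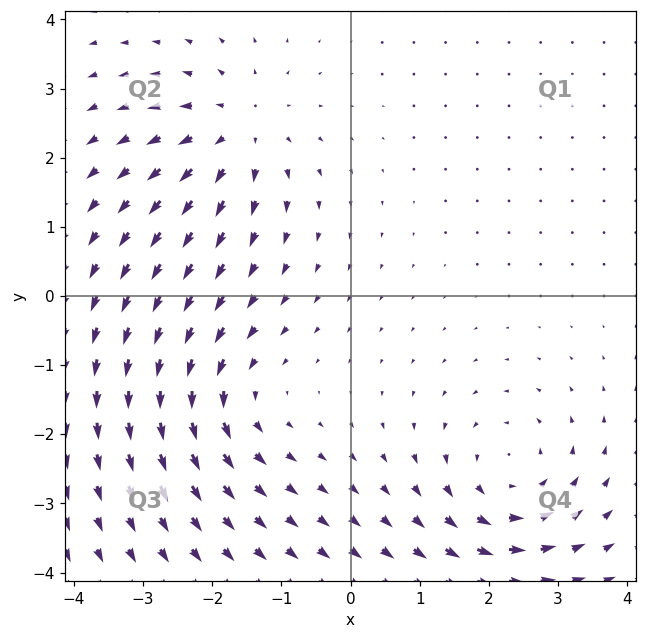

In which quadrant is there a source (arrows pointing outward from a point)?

The source sits at approximately (-1.6, 2.4), which lies in quadrant Q2. The divergence there is about +5, positive as expected for a source.

Q2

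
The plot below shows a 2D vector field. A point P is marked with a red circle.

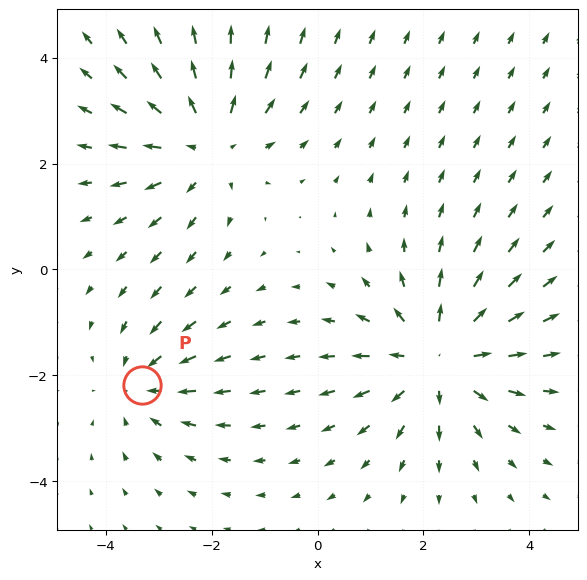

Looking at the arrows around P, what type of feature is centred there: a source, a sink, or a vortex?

At P (-3.3, -2.2) the arrows converge inward. Divergence about -3, curl ≈0 — negative divergence with near-zero curl is a sink.

sink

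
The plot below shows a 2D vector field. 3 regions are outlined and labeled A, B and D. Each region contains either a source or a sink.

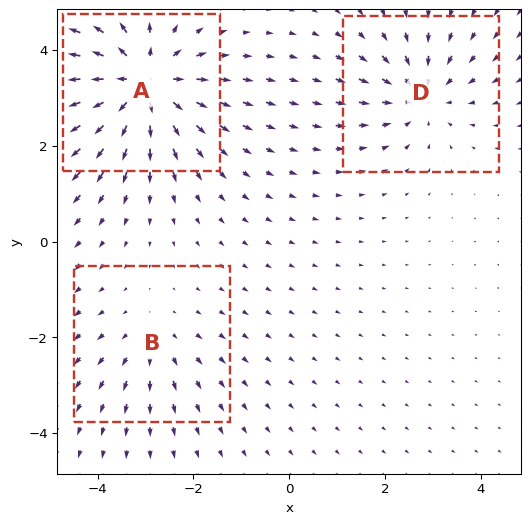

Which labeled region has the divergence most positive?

Divergence at each region's feature centre — A: about +5, B: about +2, D: about -3. Region A is most positive.

A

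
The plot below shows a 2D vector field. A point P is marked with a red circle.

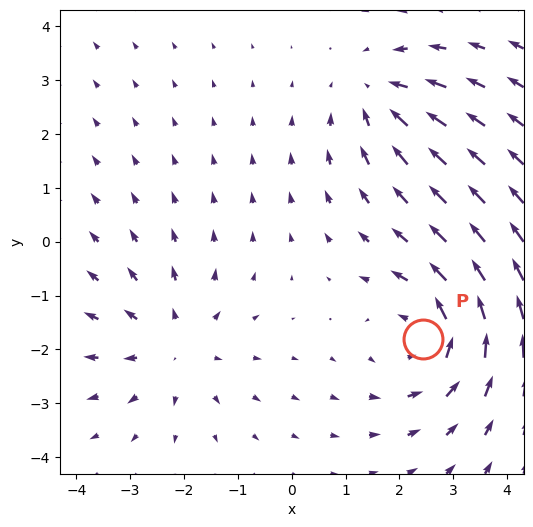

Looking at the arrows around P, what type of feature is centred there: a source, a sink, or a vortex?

vortex

At P (2.4, -1.8) the arrows circulate counterclockwise. Divergence ≈0, curl about +3 — near-zero divergence with nonzero curl is a vortex.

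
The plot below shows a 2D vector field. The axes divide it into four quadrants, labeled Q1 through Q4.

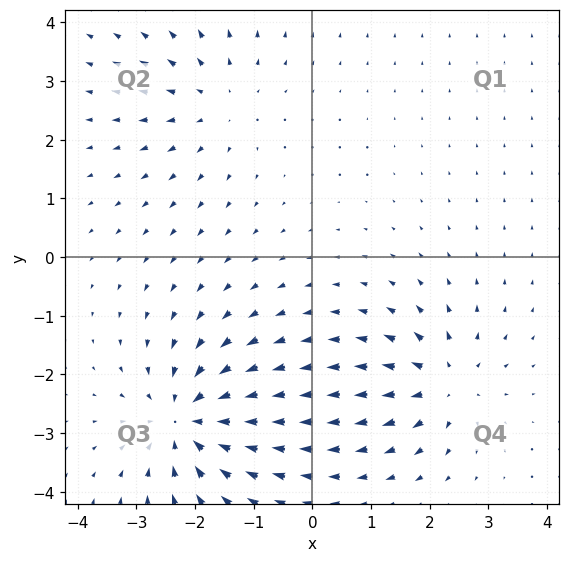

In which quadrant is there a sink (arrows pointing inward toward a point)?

The sink sits at approximately (-2.1, -2.8), which lies in quadrant Q3. The divergence there is about -4, negative as expected for a sink.

Q3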